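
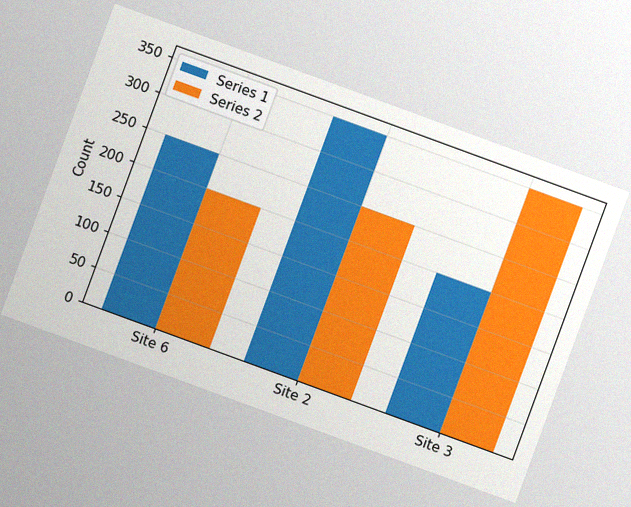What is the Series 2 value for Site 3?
350

The chart is tilted about 20° clockwise, with some photo noise. The Series 2 bar at Site 3 reaches 350 on the y-axis.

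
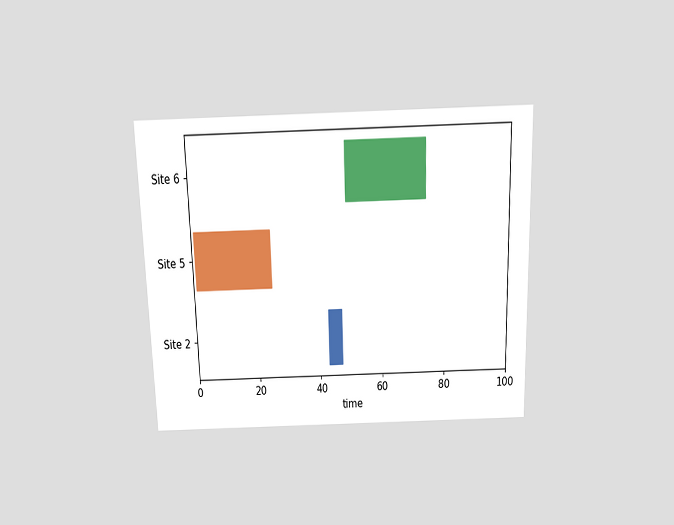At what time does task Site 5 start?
The chart is viewed slightly from above. The Site 5 bar begins at t=1.

1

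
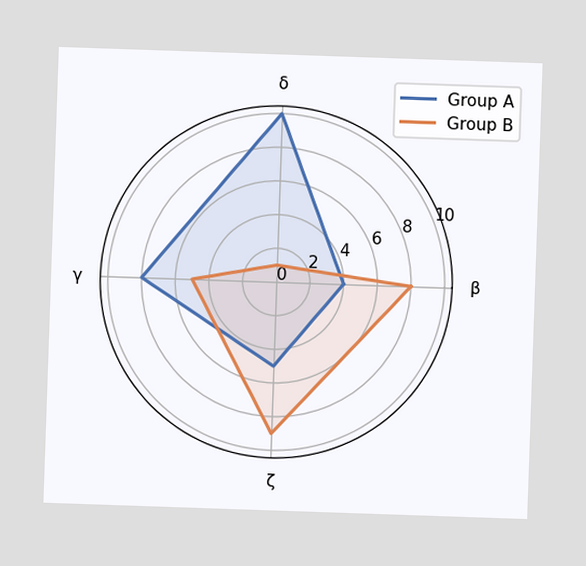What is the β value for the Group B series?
On the β axis, Group B reaches 8.

8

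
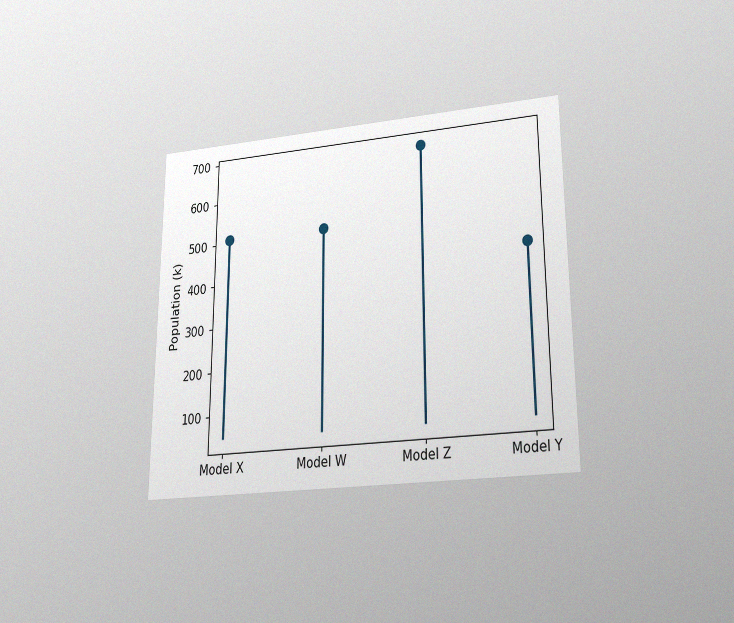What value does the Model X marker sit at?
510k

The chart is viewed slightly from below, with some photo noise. The Model X marker sits at 510k.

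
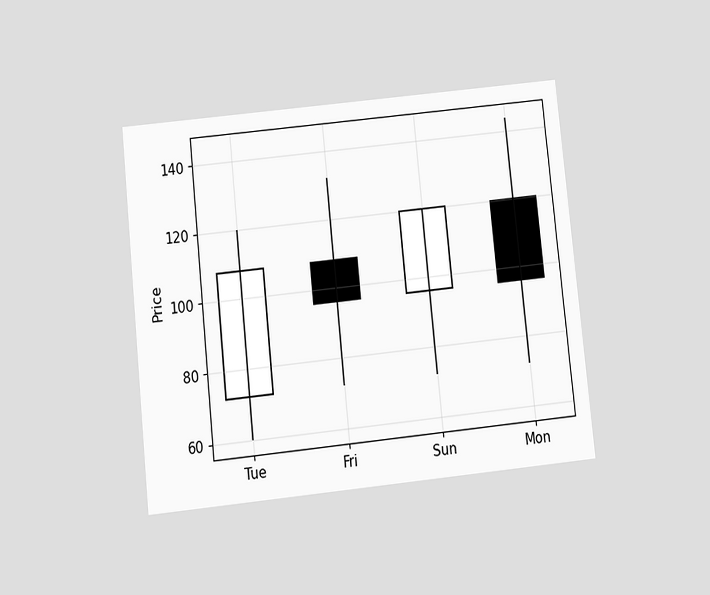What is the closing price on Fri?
96

The chart is tilted about 6° counter-clockwise and viewed slightly from below. The Fri candle closes at 96.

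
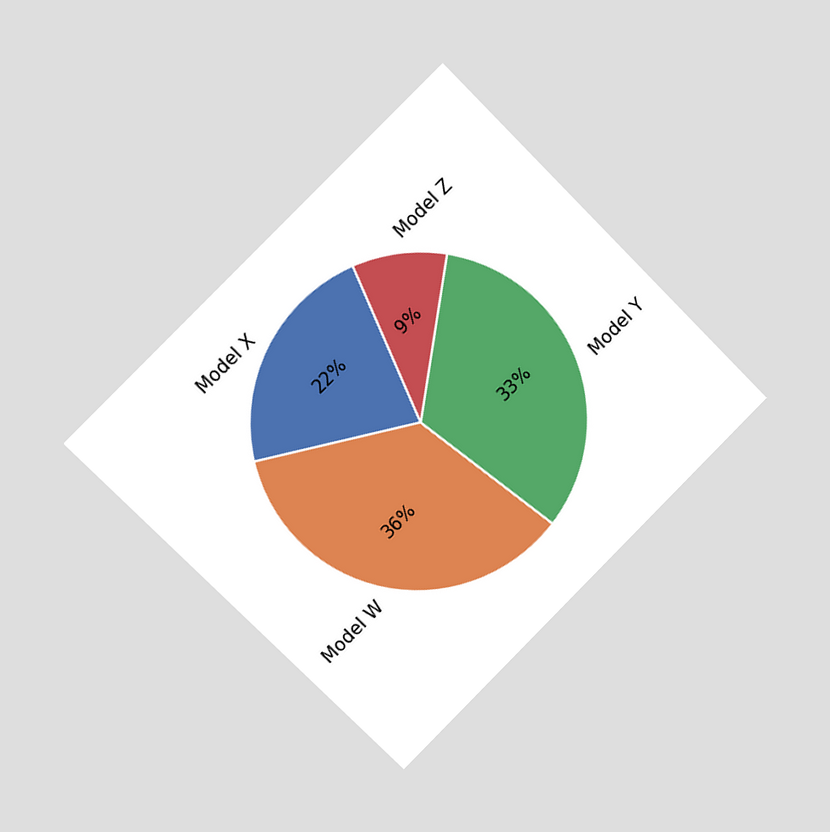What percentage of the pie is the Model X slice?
The chart is tilted about 45° counter-clockwise and viewed slightly from the left. The Model X slice takes up 22% of the pie.

22%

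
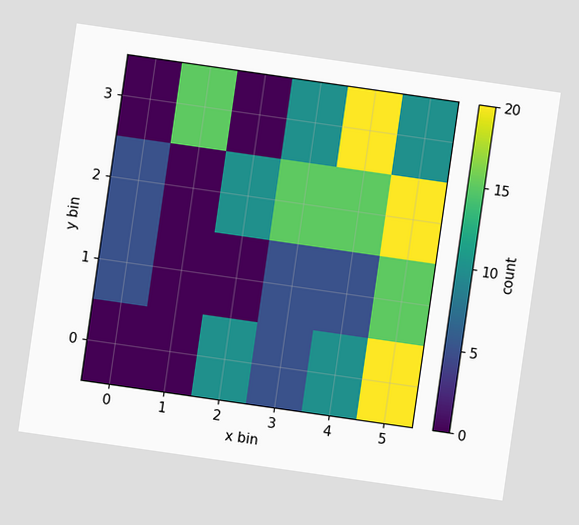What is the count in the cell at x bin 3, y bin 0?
5

The chart is tilted about 8° clockwise. Matching the cell (3, 0) against the colorbar gives 5.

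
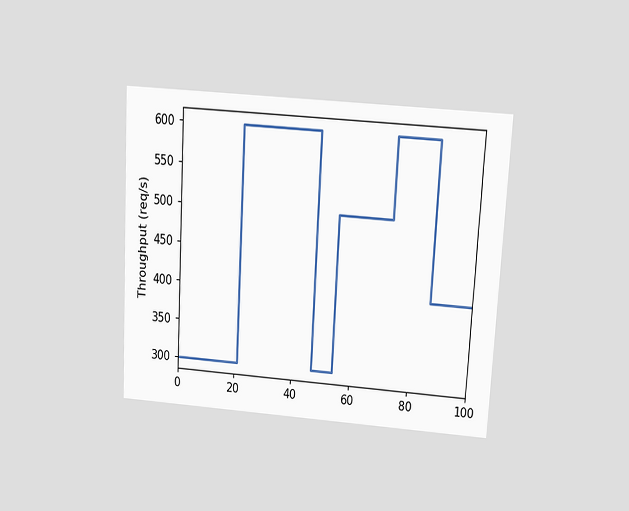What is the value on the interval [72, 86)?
The chart is tilted about 3° clockwise and viewed slightly from above. On [72, 86) the step sits at 600req/s.

600req/s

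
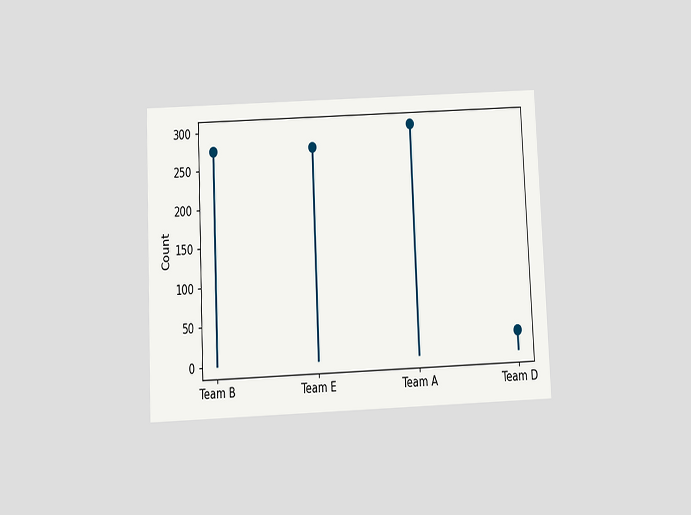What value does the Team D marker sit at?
The chart is tilted about 3° counter-clockwise and viewed slightly from below. The Team D marker sits at 25.

25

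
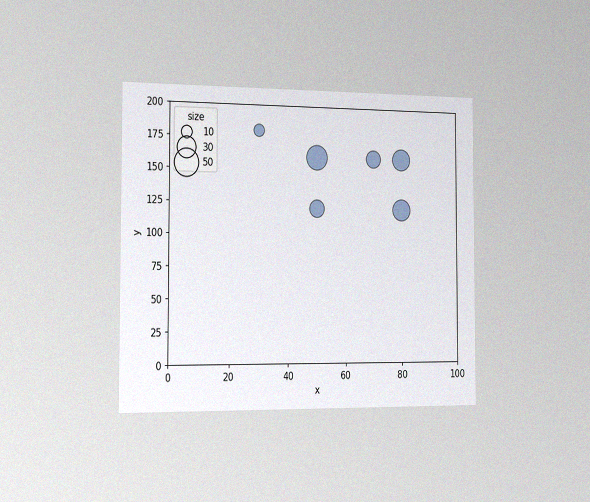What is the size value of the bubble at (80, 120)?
30

The chart is viewed slightly from the left, with some photo noise. Matching the bubble at (80, 120) against the size legend gives 30.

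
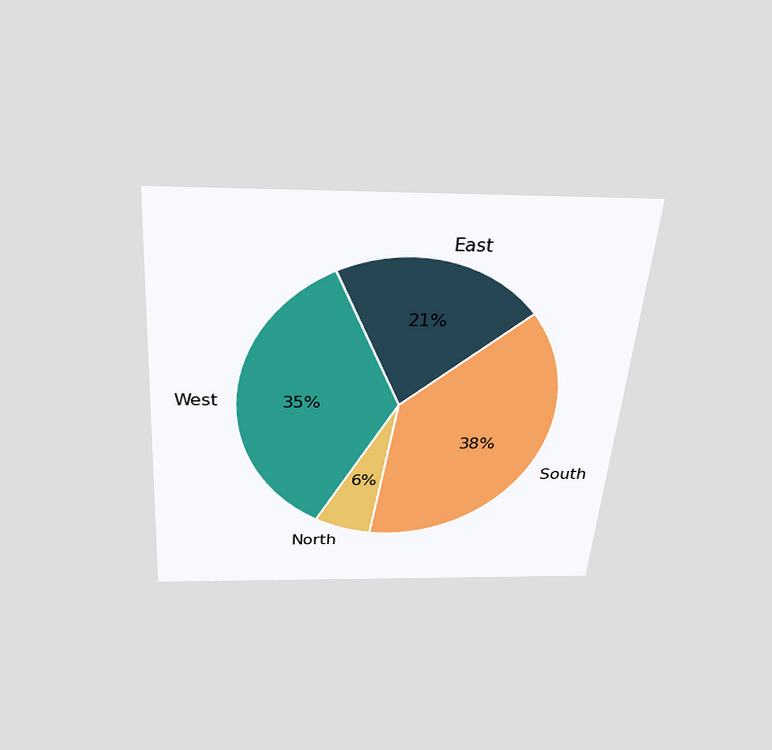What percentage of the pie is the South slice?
The chart is tilted about 4° clockwise and viewed slightly from above. The South slice takes up 38% of the pie.

38%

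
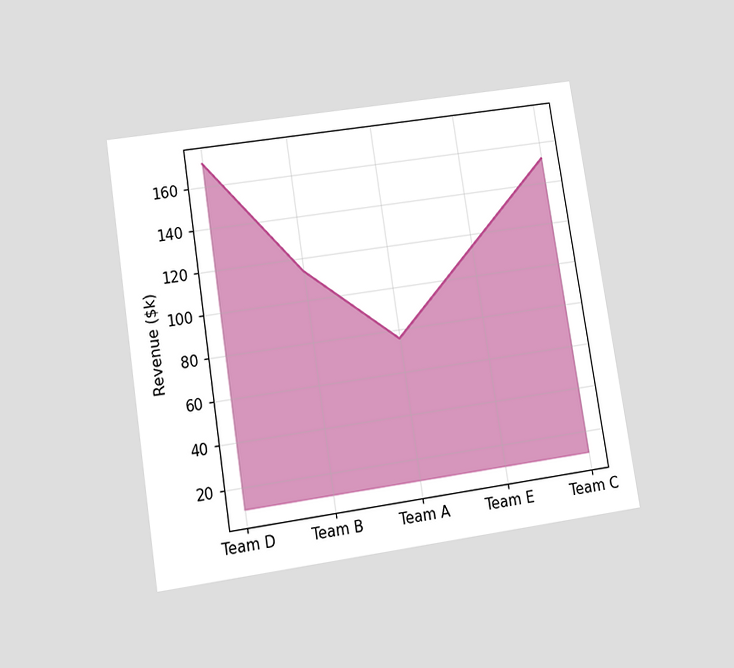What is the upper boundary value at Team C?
The chart is tilted about 9° counter-clockwise and viewed at a slight angle. At Team C the upper boundary is at $152k.

$152k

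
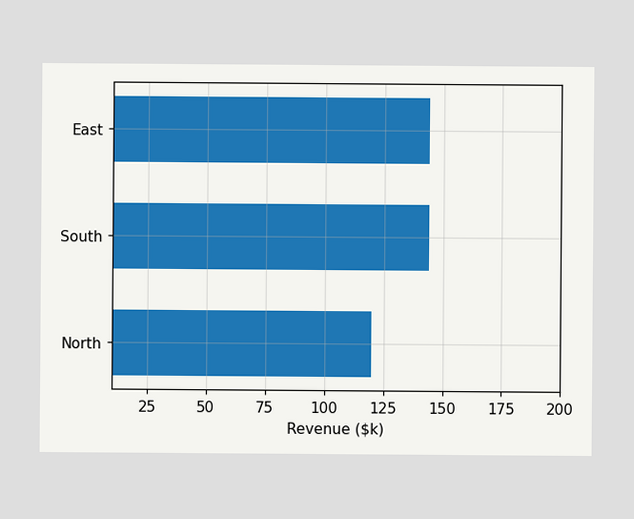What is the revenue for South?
$144k

Reading along the chart's x-axis, the South bar reaches $144k.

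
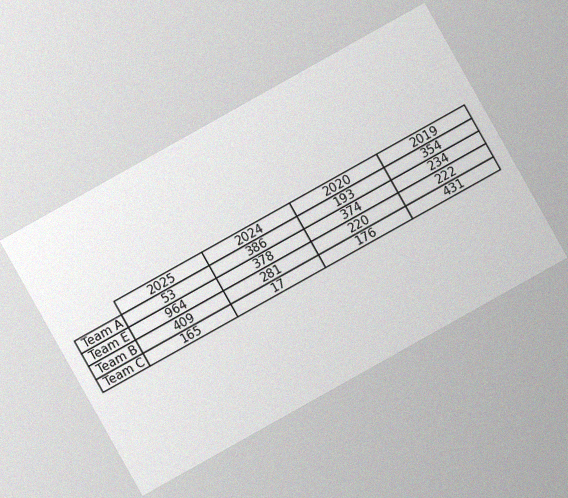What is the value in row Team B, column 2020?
The chart is tilted about 29° counter-clockwise, with some photo noise. The (Team B, 2020) cell reads 220.

220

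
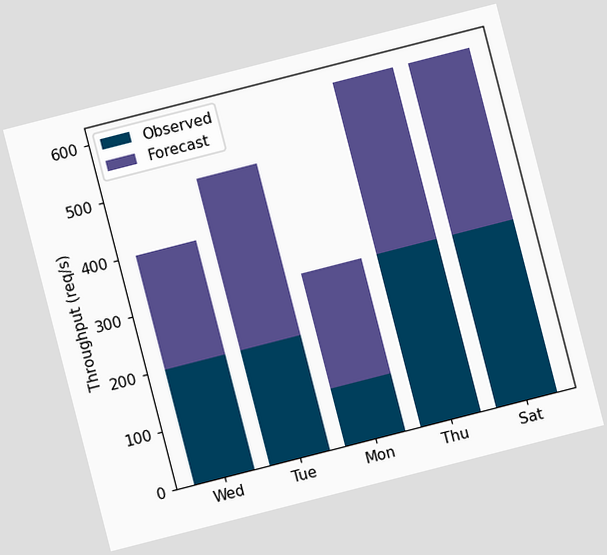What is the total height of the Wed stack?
The chart is tilted about 14° counter-clockwise. The Wed stack's top reaches 400req/s on the y-axis.

400req/s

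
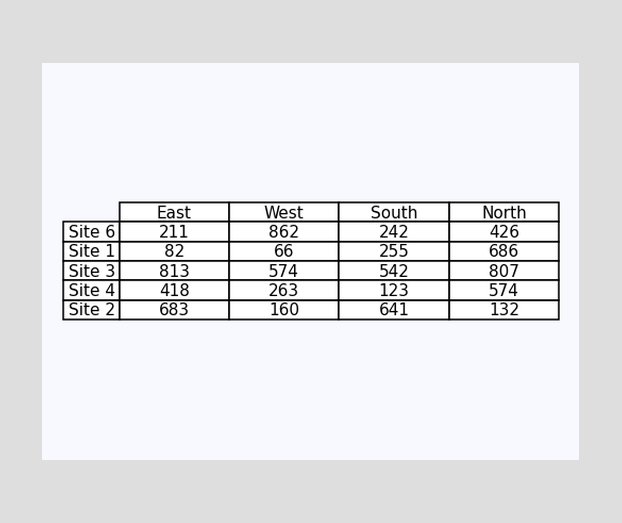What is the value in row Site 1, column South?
The (Site 1, South) cell reads 255.

255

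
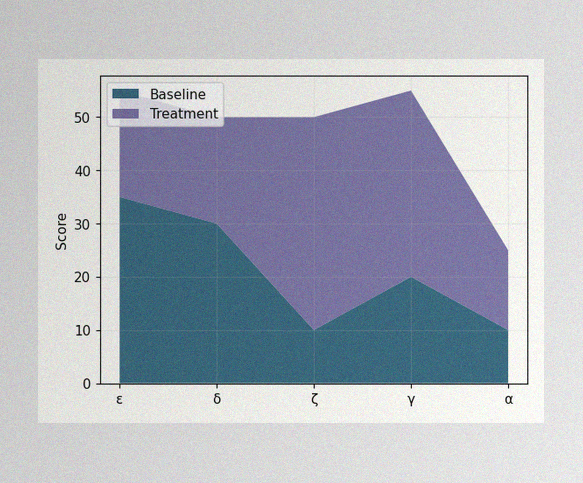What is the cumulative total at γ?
The image has some photo noise and uneven lighting. The stacked total at γ reaches 55.

55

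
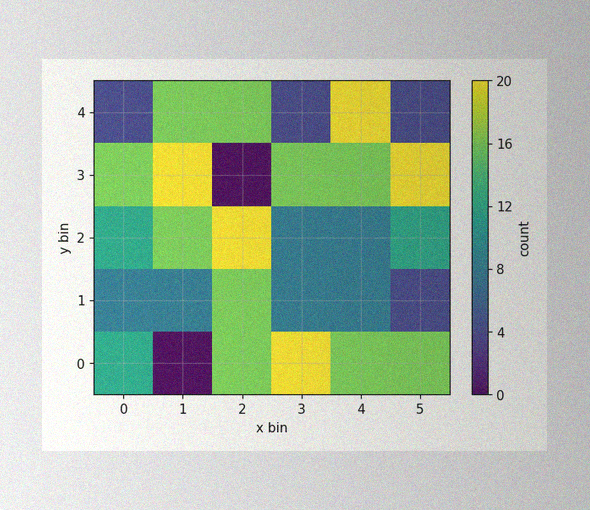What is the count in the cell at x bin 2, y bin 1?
16

The image has some photo noise and uneven lighting. Matching the cell (2, 1) against the colorbar gives 16.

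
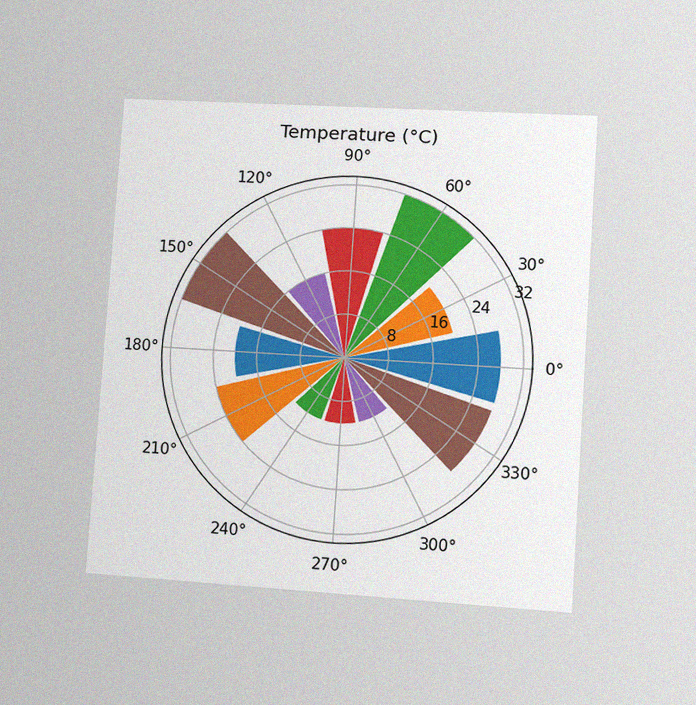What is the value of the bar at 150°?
The chart is tilted about 4° clockwise and viewed at a slight angle, with some photo noise. The bar at 150° reaches 32°C on the radial axis.

32°C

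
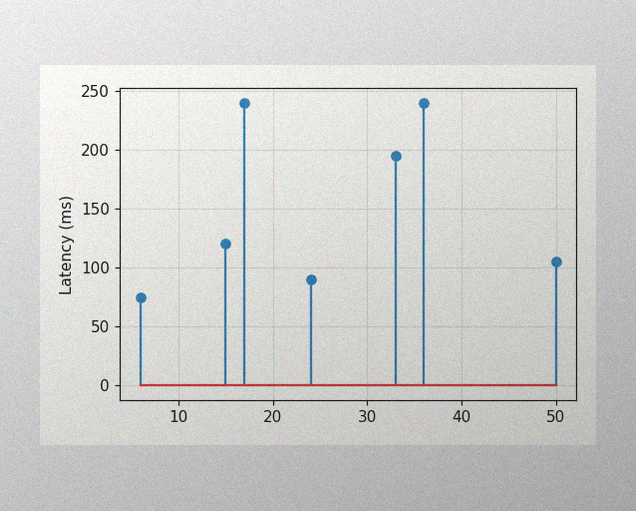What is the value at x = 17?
The image has some photo noise and uneven lighting. The stem at x=17 reaches 240ms.

240ms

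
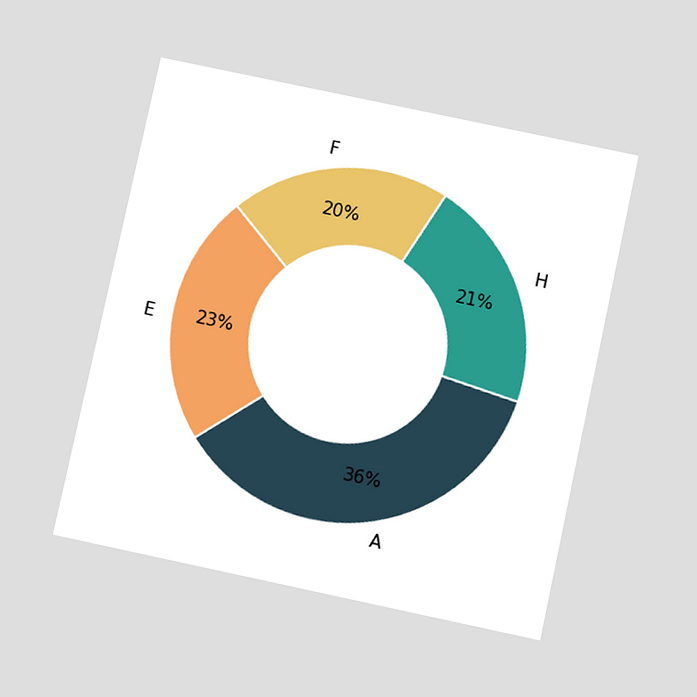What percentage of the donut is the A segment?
36%

The chart is tilted about 12° clockwise and viewed slightly from below. The A segment takes up 36% of the ring.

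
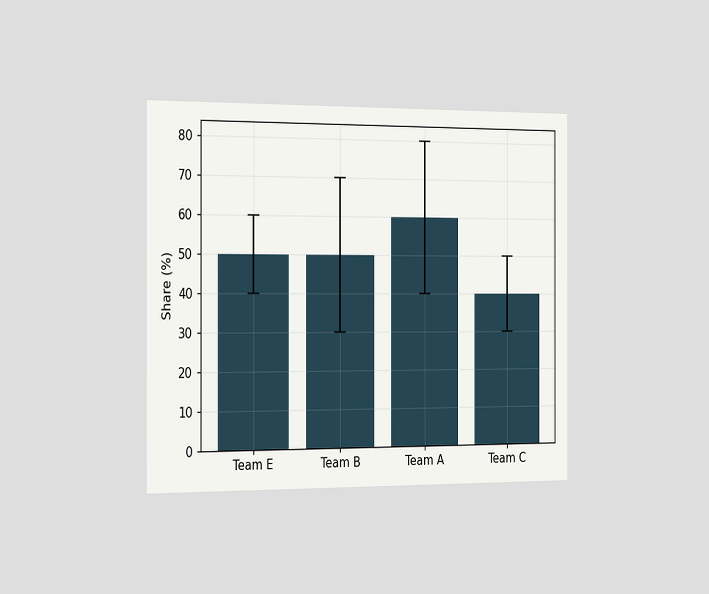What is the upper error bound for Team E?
60%

The chart is viewed slightly from the left. The Team E bar's upper whisker reaches 60%.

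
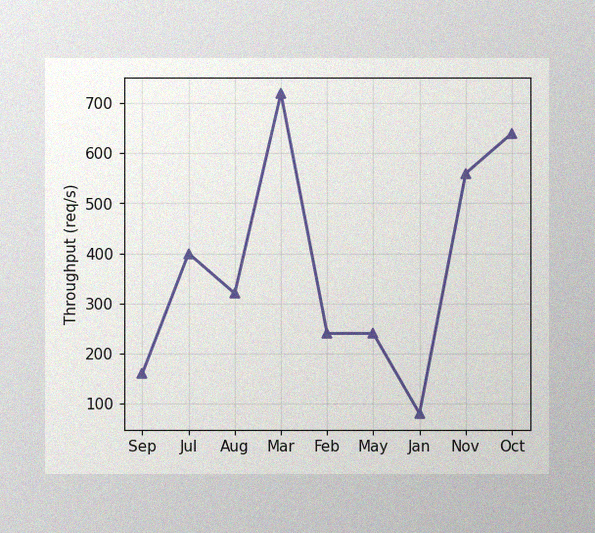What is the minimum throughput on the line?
80req/s

The image has some photo noise and uneven lighting. The lowest point is at Jan, and reading across to the y-axis gives 80req/s.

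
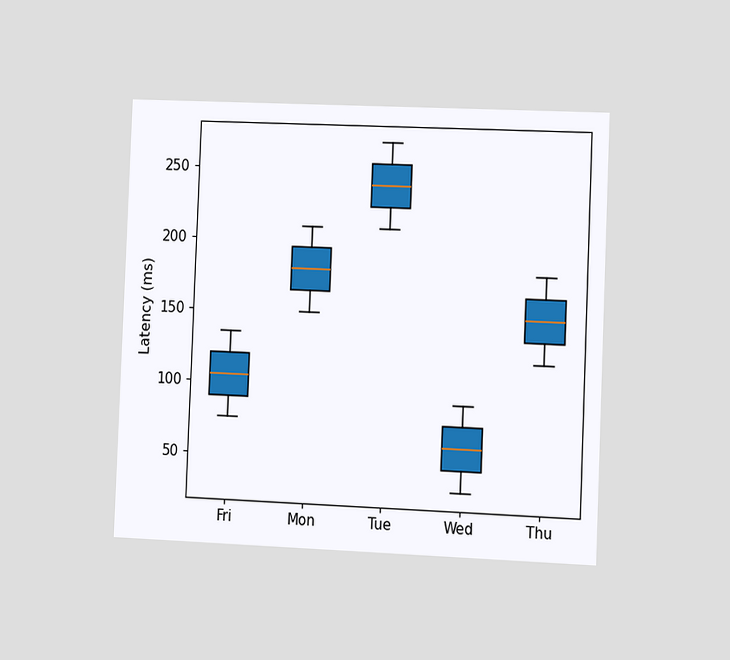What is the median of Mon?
The chart is tilted about 2° clockwise and viewed at a slight angle. The median line in the Mon box sits at 180ms.

180ms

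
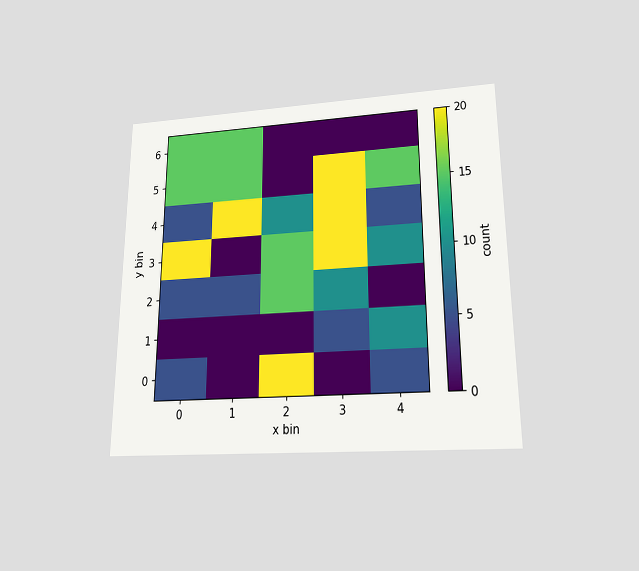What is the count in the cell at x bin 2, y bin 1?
0

The chart is viewed slightly from below. Matching the cell (2, 1) against the colorbar gives 0.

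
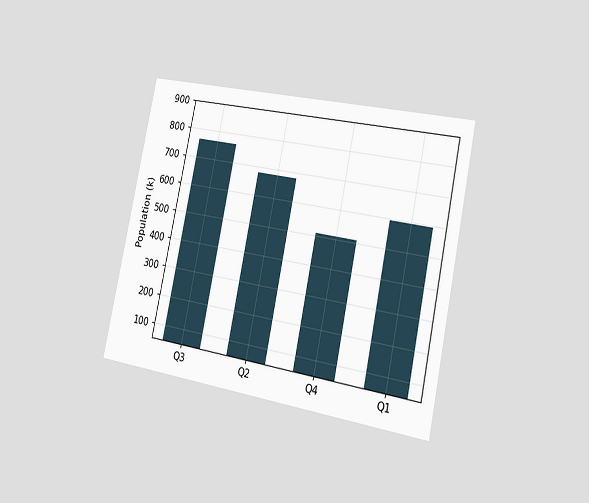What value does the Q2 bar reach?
680k

The chart is tilted about 12° clockwise and viewed slightly from the right. Reading along the chart's y-axis, the Q2 bar reaches 680k.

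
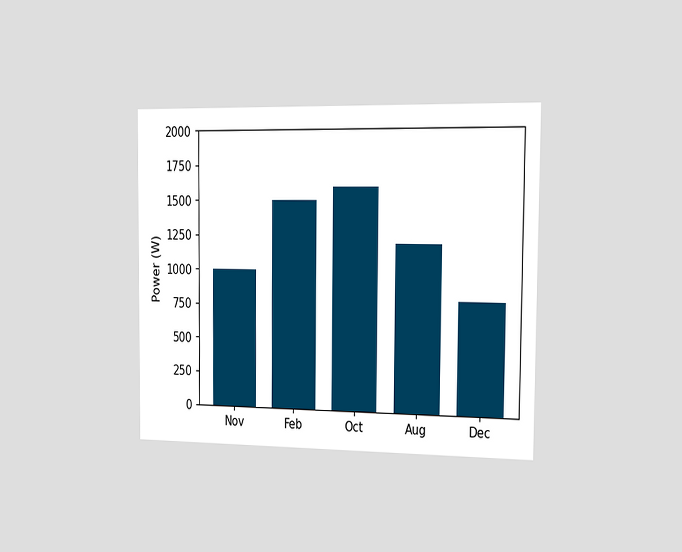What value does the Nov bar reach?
1000W

The chart is viewed slightly from the right. Reading along the chart's y-axis, the Nov bar reaches 1000W.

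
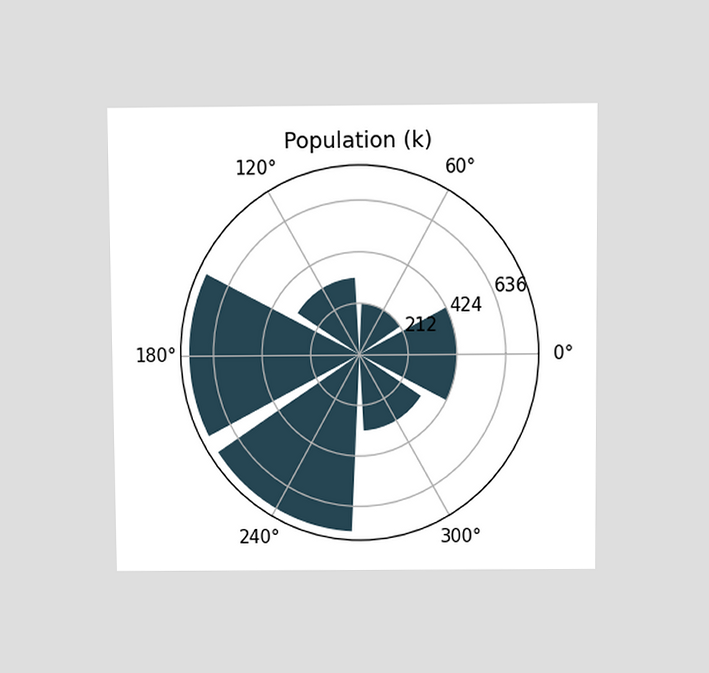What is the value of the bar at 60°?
212k

The chart is viewed slightly from above. The bar at 60° reaches 212k on the radial axis.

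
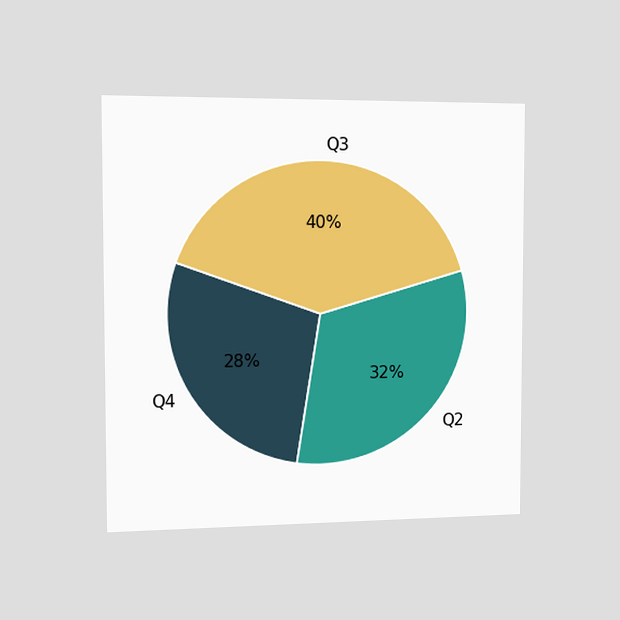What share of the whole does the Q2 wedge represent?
32%

The chart is viewed slightly from the left. The Q2 slice takes up 32% of the pie.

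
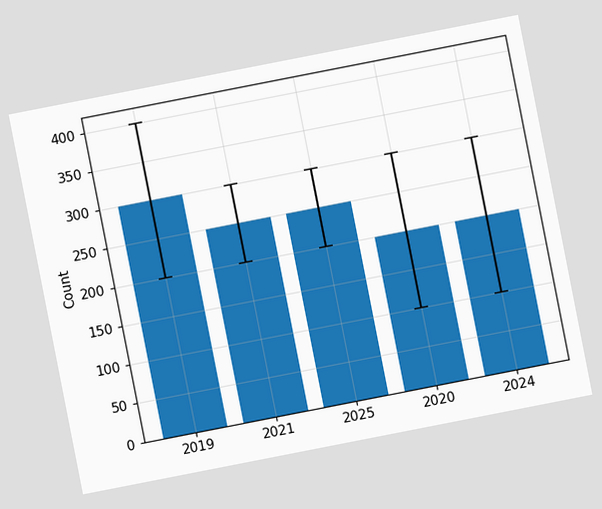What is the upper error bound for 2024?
300

The chart is tilted about 11° counter-clockwise. The 2024 bar's upper whisker reaches 300.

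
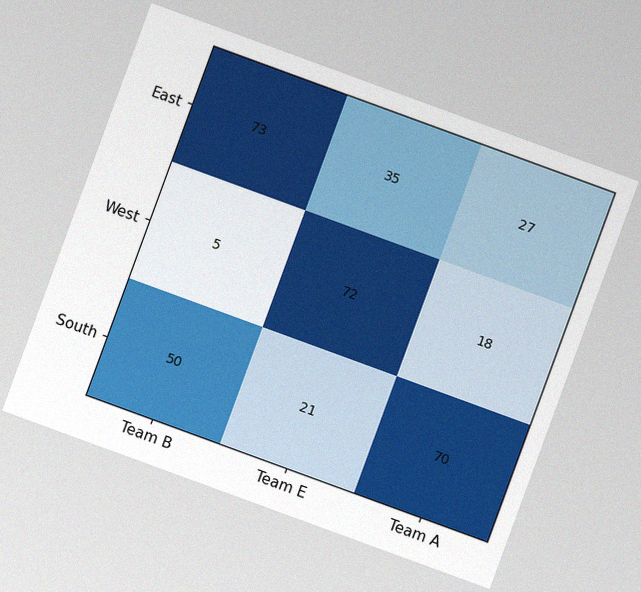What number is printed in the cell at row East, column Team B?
73

The chart is tilted about 20° clockwise, with some photo noise. The (East, Team B) cell reads 73.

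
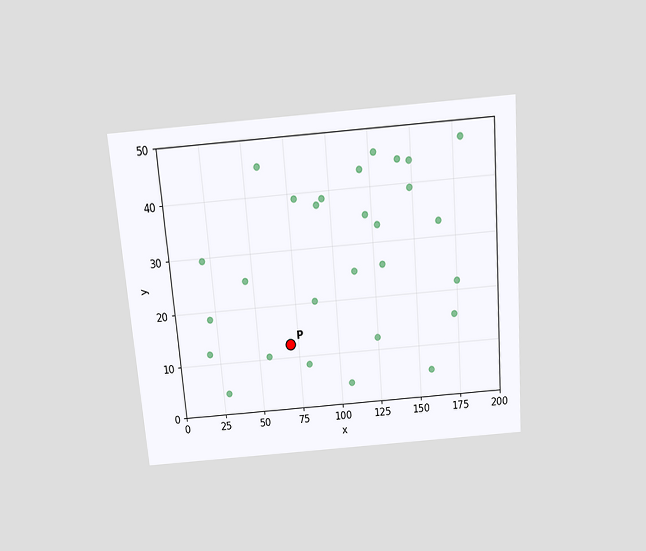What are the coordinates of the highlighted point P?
The chart is tilted about 5° counter-clockwise and viewed slightly from above. Following the gridlines from P to each axis, P sits at (70, 12.5).

(70, 12.5)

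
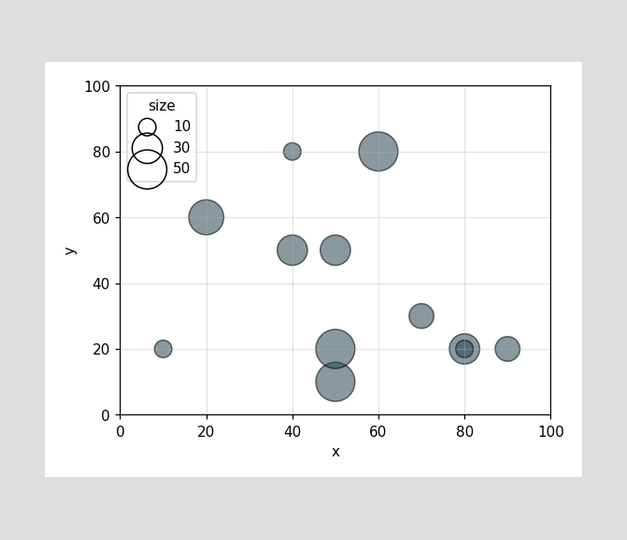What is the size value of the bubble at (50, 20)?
Matching the bubble at (50, 20) against the size legend gives 50.

50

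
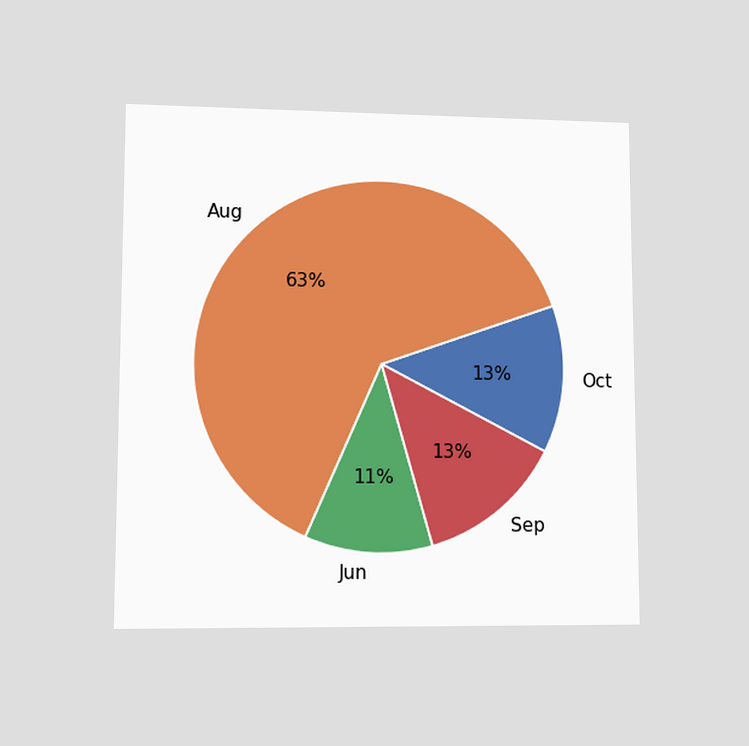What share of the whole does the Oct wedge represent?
The chart is viewed at a slight angle. The Oct slice takes up 13% of the pie.

13%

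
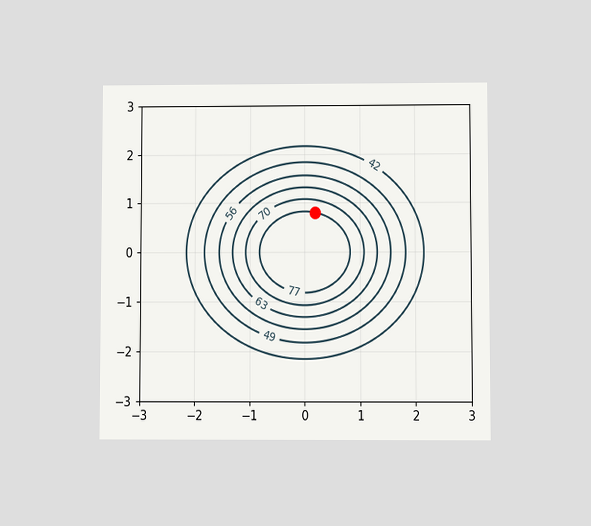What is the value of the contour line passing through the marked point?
77

The chart is viewed at a slight angle. The marked point sits on the contour labelled 77.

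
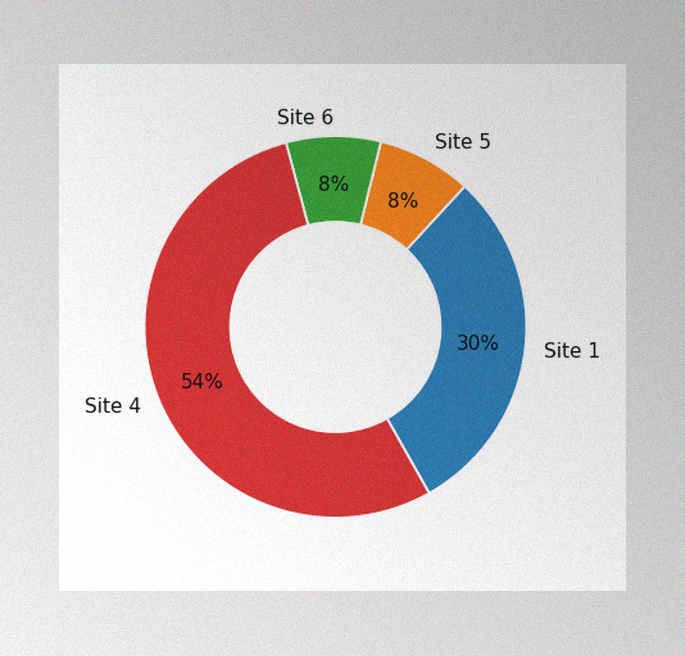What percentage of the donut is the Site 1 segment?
The image has some photo noise and uneven lighting. The Site 1 segment takes up 30% of the ring.

30%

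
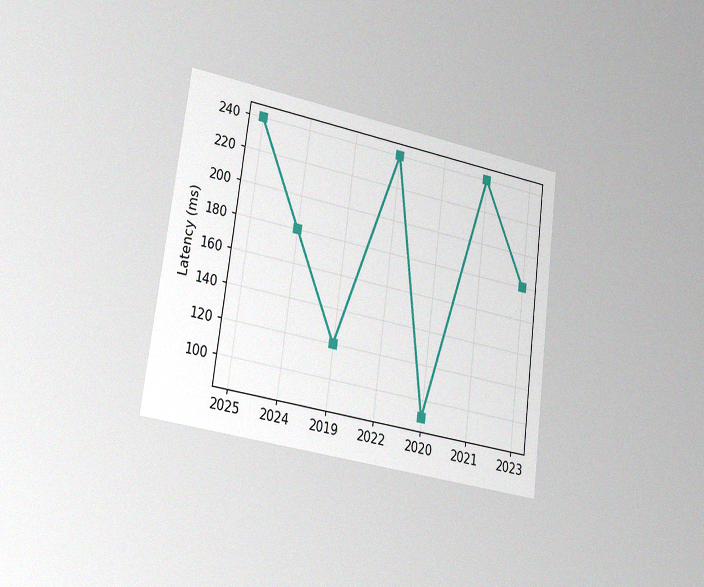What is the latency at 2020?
The chart is tilted about 7° clockwise and viewed slightly from the left, with some photo noise. At 2020, the line is at 90ms.

90ms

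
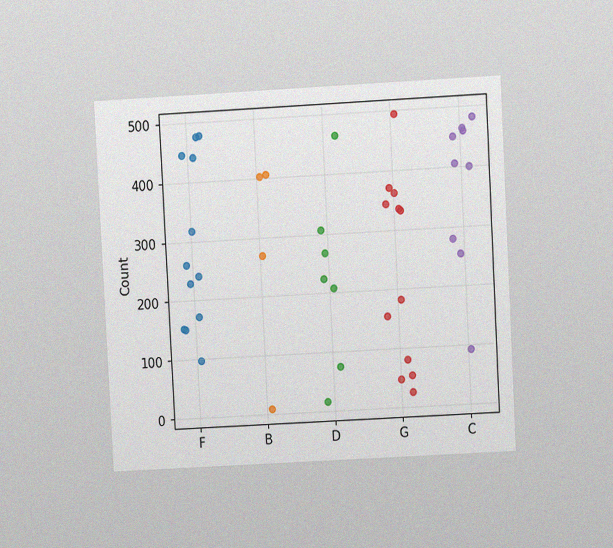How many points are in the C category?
The chart is tilted about 3° counter-clockwise and viewed at a slight angle, with some photo noise. Counting the markers in the C column gives 9.

9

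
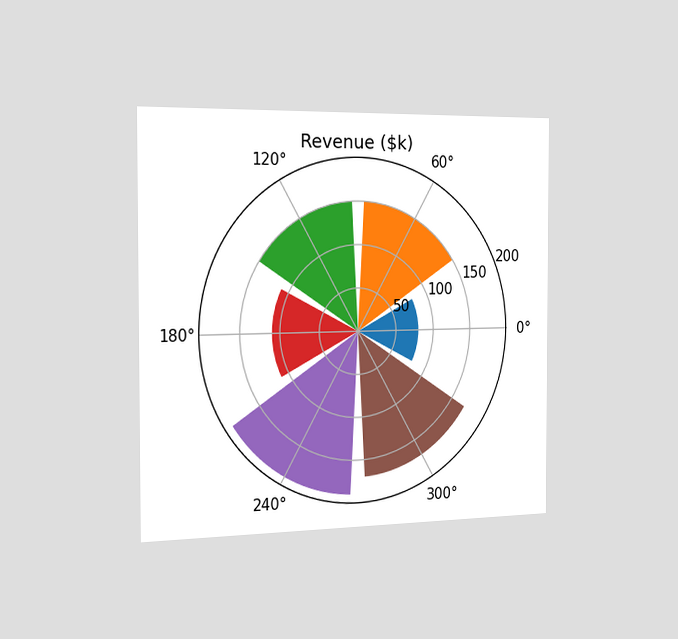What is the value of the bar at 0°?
The chart is viewed slightly from the left. The bar at 0° reaches $80k on the radial axis.

$80k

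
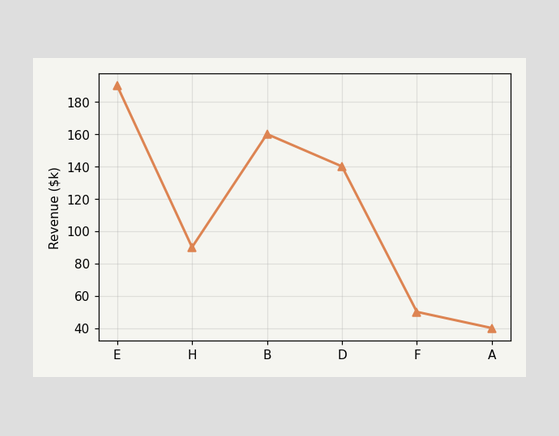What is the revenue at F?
At F, the line is at $50k.

$50k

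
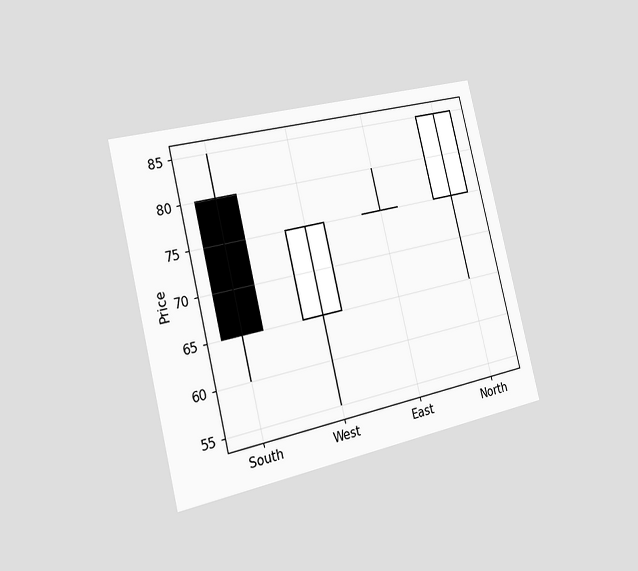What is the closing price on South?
65

The chart is tilted about 14° counter-clockwise and viewed slightly from the left. The South candle closes at 65.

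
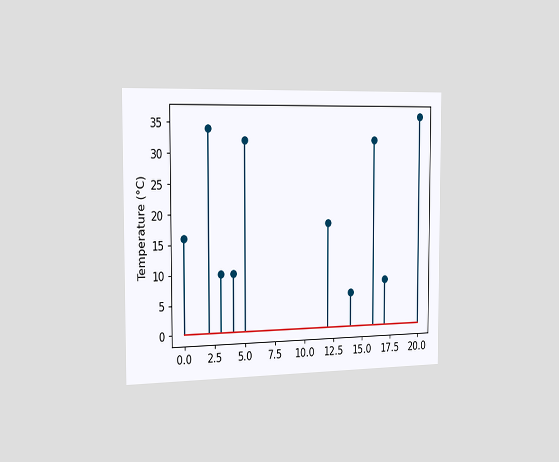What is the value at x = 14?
6°C

The chart is viewed slightly from the left. The stem at x=14 reaches 6°C.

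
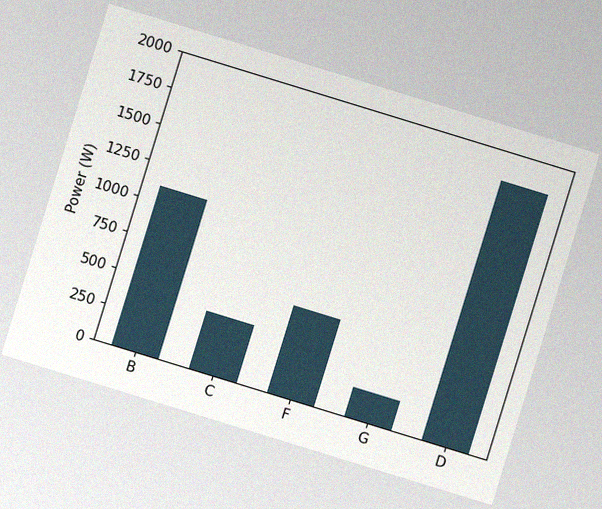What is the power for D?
The chart is tilted about 17° clockwise, with some photo noise. Reading along the chart's y-axis, the D bar reaches 1800W.

1800W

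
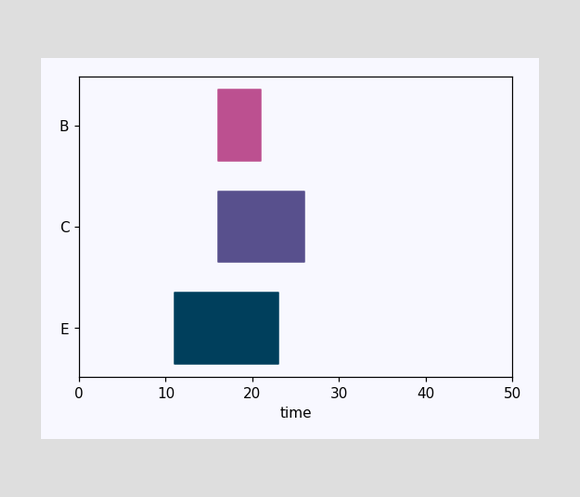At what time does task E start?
11

The E bar begins at t=11.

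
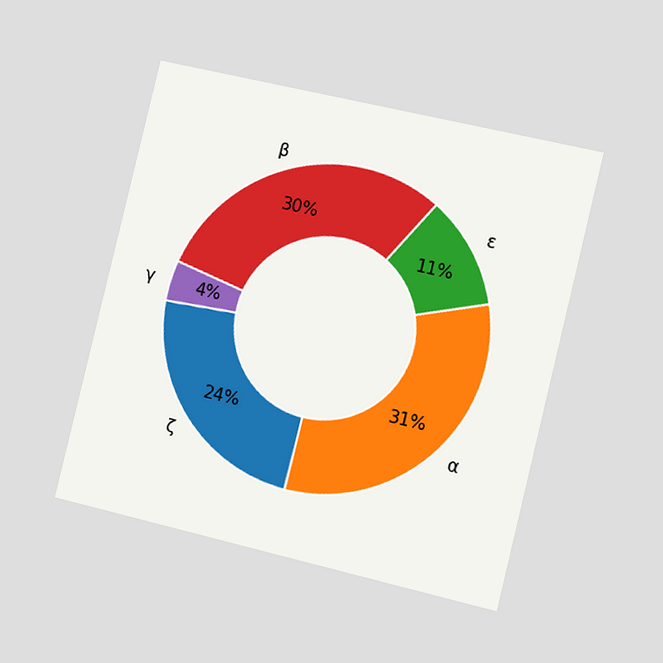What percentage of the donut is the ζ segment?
The chart is tilted about 14° clockwise and viewed slightly from the right. The ζ segment takes up 24% of the ring.

24%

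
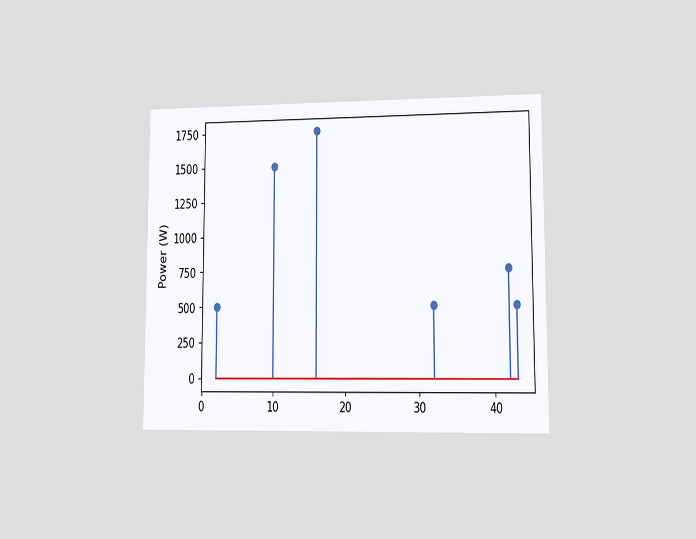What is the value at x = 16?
1750W

The chart is viewed at a slight angle. The stem at x=16 reaches 1750W.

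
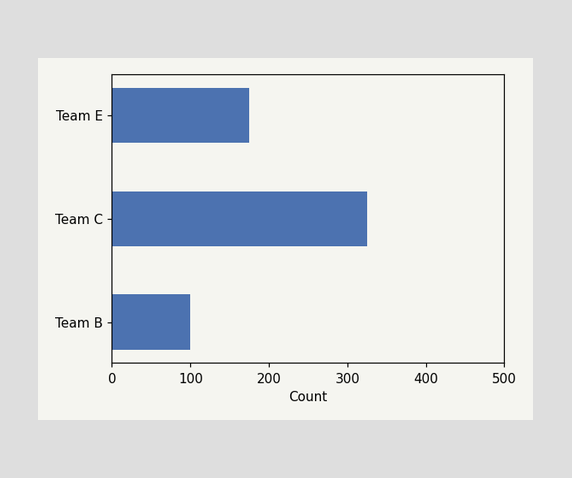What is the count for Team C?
325

Reading along the chart's x-axis, the Team C bar reaches 325.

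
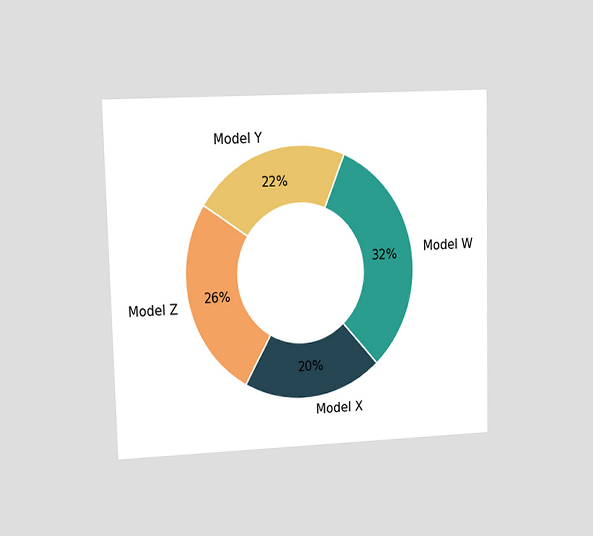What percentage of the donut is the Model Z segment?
The chart is viewed at a slight angle. The Model Z segment takes up 26% of the ring.

26%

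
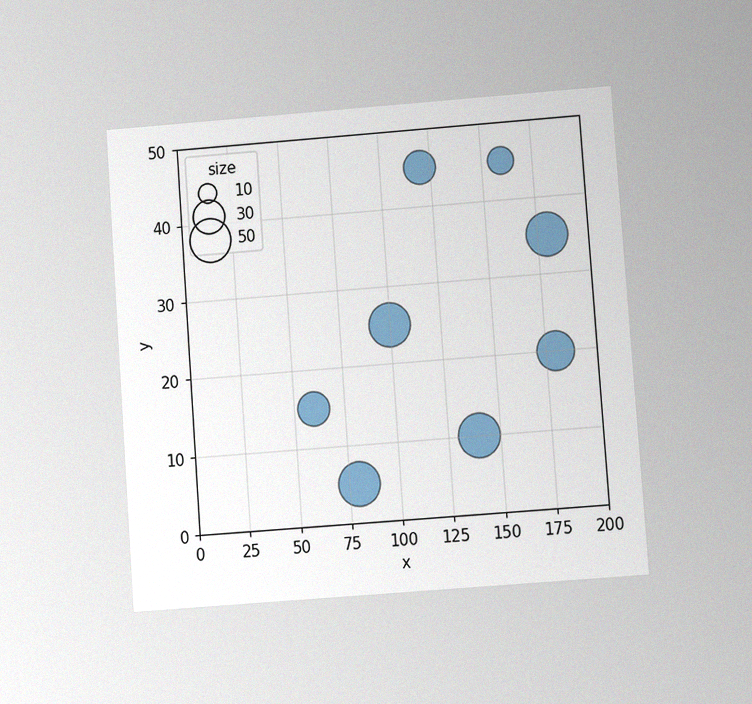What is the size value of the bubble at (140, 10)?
50

The chart is tilted about 4° counter-clockwise and viewed at a slight angle, with some photo noise. Matching the bubble at (140, 10) against the size legend gives 50.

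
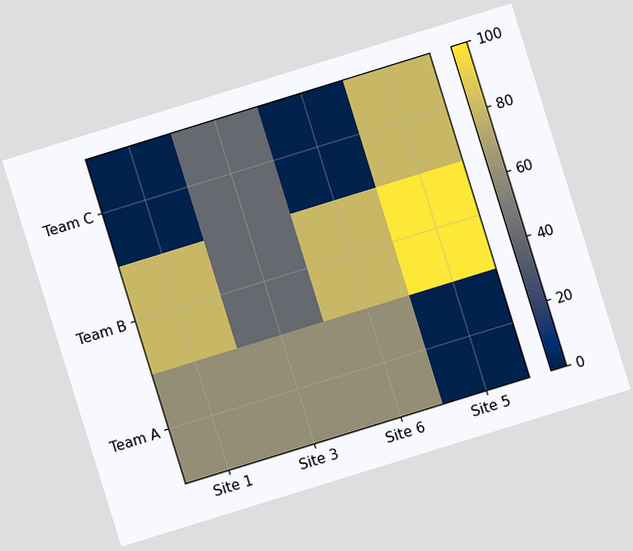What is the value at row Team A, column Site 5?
The chart is tilted about 17° counter-clockwise. Matching cell (Team A, Site 5) against the colorbar gives 0.

0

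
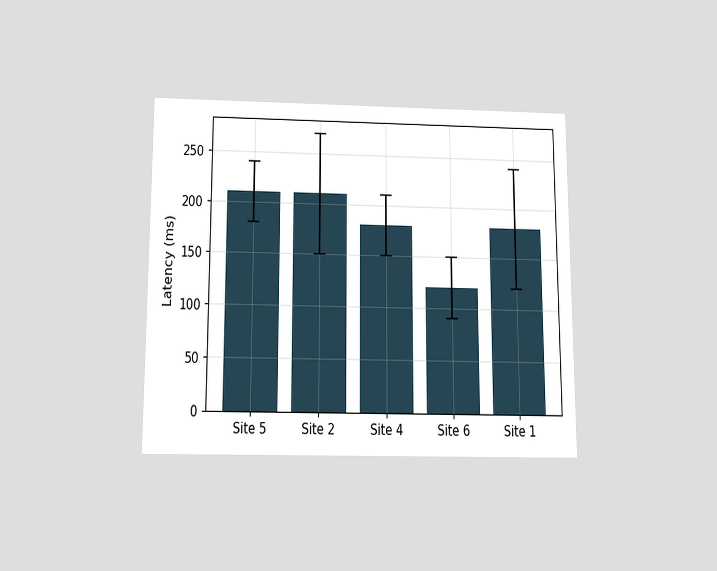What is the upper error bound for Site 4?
210ms

The chart is viewed slightly from below. The Site 4 bar's upper whisker reaches 210ms.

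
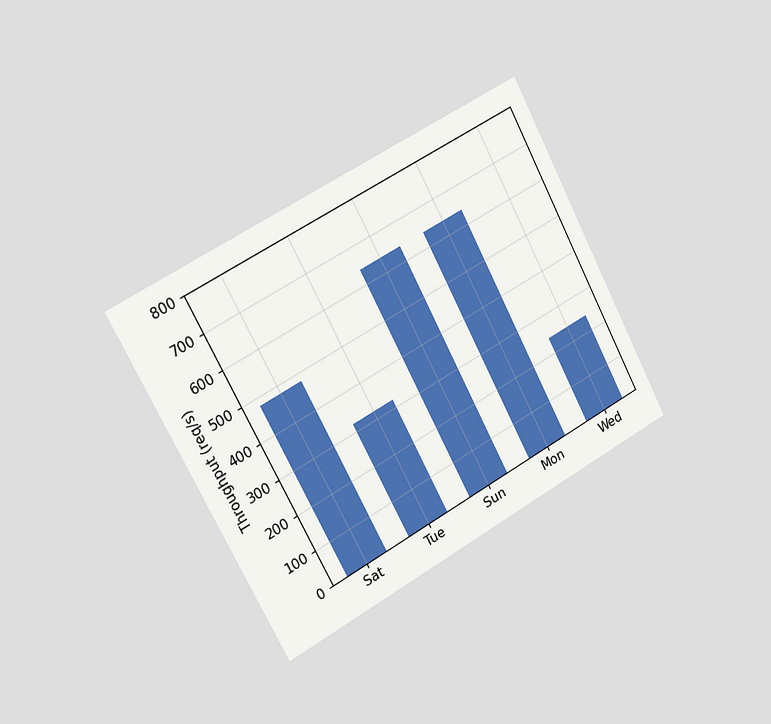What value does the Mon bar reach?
The chart is tilted about 28° counter-clockwise and viewed slightly from the left. Reading along the chart's y-axis, the Mon bar reaches 640req/s.

640req/s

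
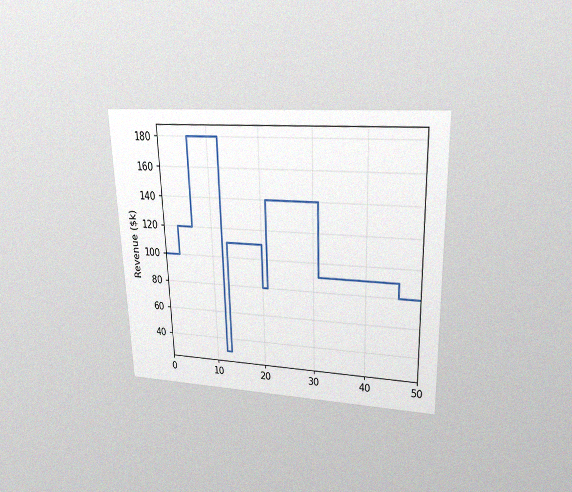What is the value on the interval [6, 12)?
$180k

The chart is viewed slightly from above, with some photo noise. On [6, 12) the step sits at $180k.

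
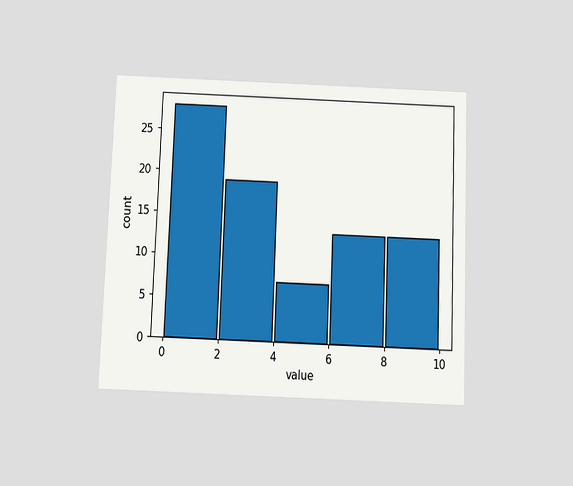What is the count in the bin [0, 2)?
28

The chart is tilted about 2° clockwise and viewed slightly from below. The [0, 2) bin has height 28.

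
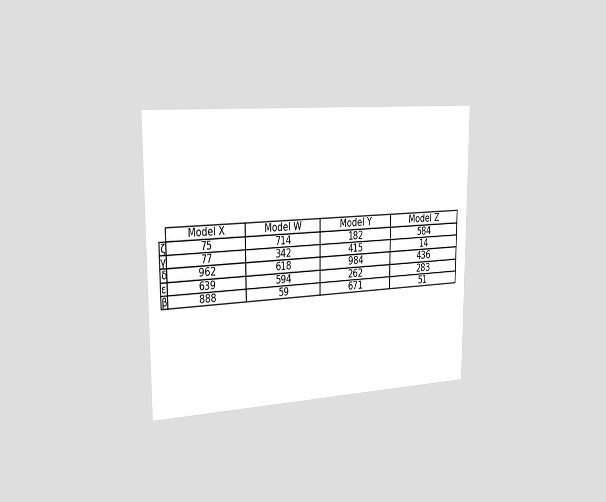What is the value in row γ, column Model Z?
14

The chart is viewed slightly from the left. The (γ, Model Z) cell reads 14.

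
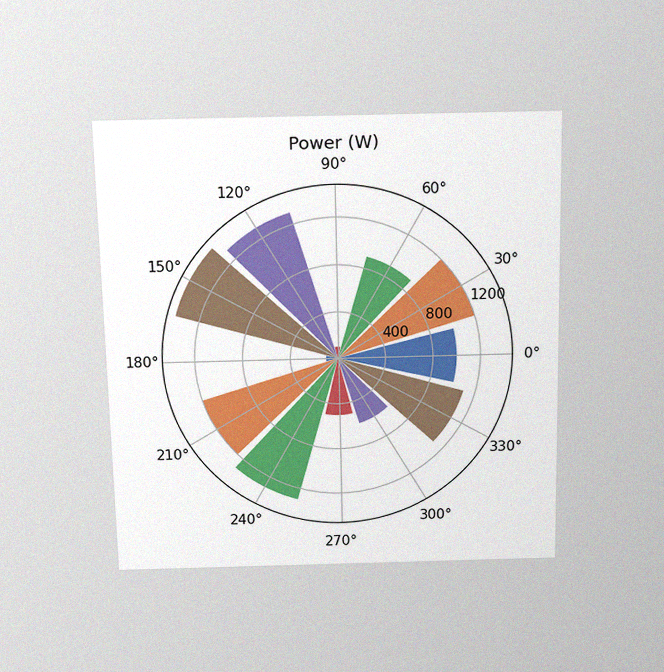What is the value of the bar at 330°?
The chart is viewed slightly from above, with some photo noise. The bar at 330° reaches 1100W on the radial axis.

1100W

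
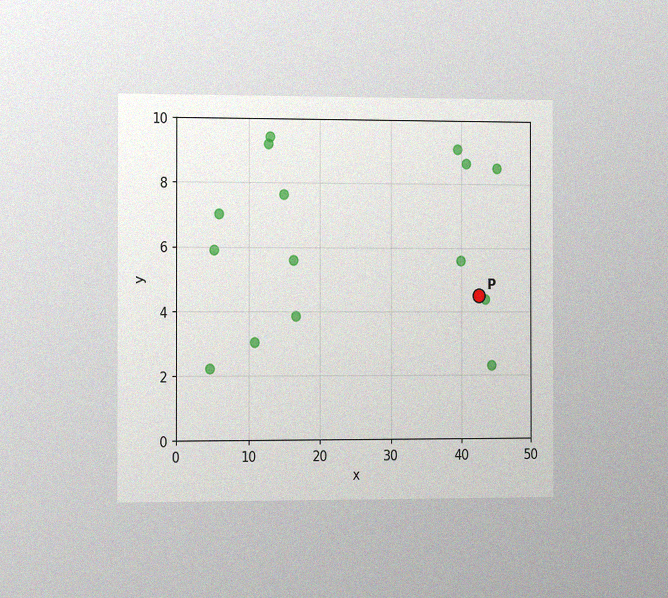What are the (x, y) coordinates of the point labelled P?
The chart is viewed slightly from the left, with some photo noise. Following the gridlines from P to each axis, P sits at (42.5, 4.5).

(42.5, 4.5)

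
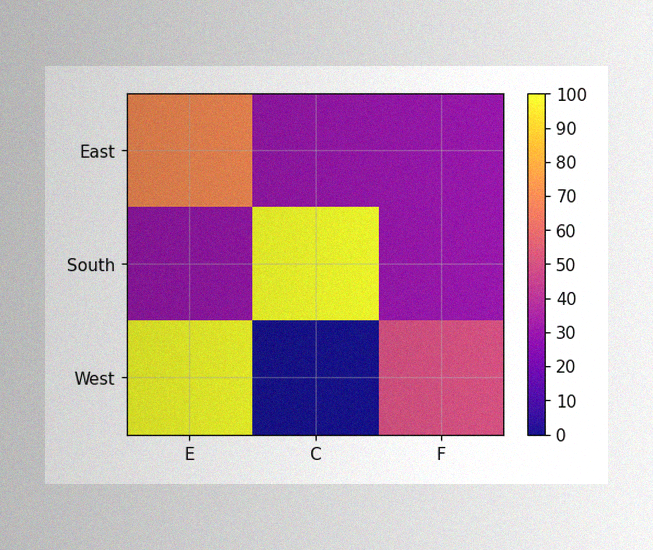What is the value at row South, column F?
30

The image has some photo noise and uneven lighting. Matching cell (South, F) against the colorbar gives 30.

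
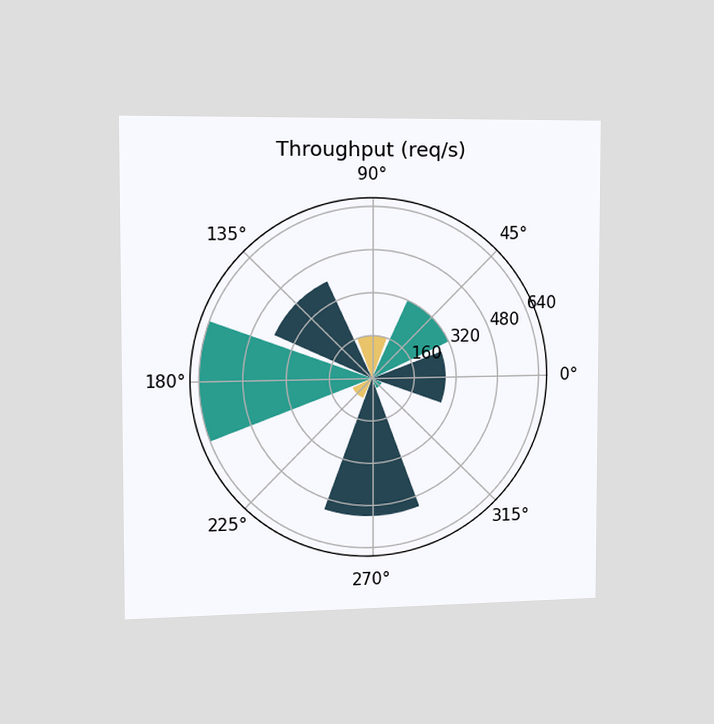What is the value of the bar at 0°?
The chart is viewed slightly from the left. The bar at 0° reaches 280req/s on the radial axis.

280req/s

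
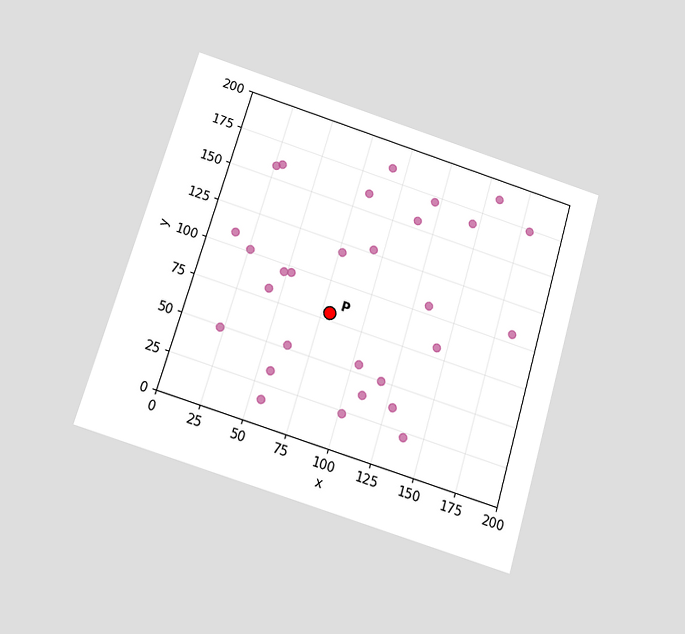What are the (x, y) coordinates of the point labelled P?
The chart is tilted about 17° clockwise and viewed slightly from below. Following the gridlines from P to each axis, P sits at (80, 80).

(80, 80)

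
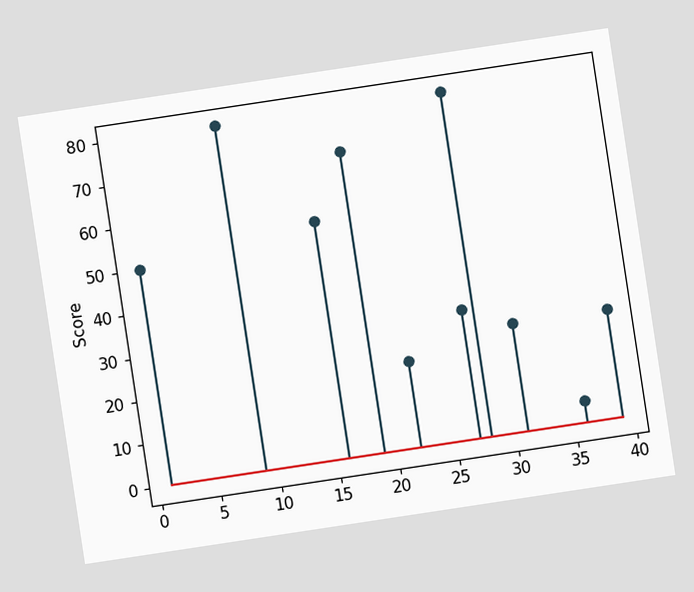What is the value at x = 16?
55

The chart is tilted about 9° counter-clockwise. The stem at x=16 reaches 55.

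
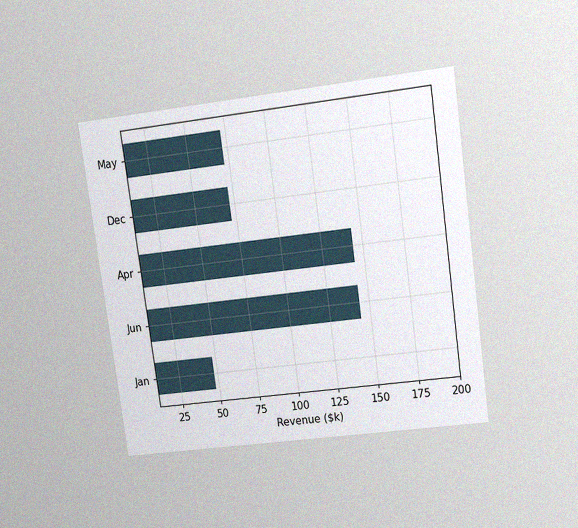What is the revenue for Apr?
The chart is tilted about 8° counter-clockwise and viewed at a slight angle, with some photo noise. Reading along the chart's x-axis, the Apr bar reaches $144k.

$144k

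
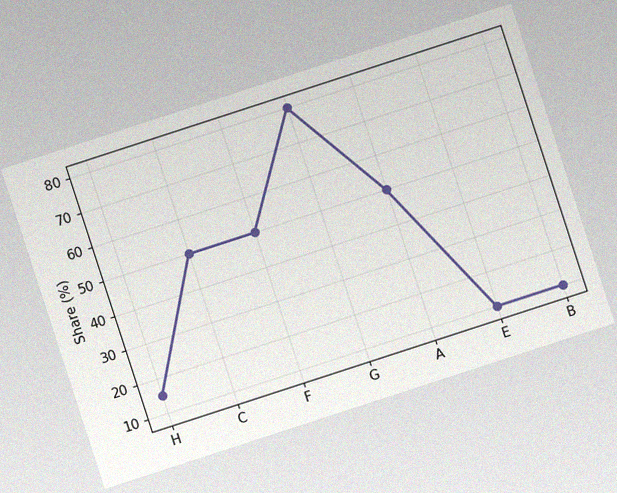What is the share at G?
The chart is tilted about 18° counter-clockwise, with some photo noise. At G, the line is at 80%.

80%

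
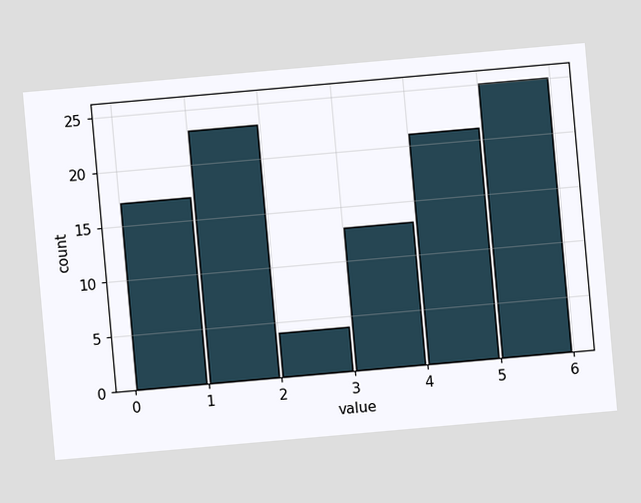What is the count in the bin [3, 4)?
The chart is tilted about 5° counter-clockwise. The [3, 4) bin has height 13.

13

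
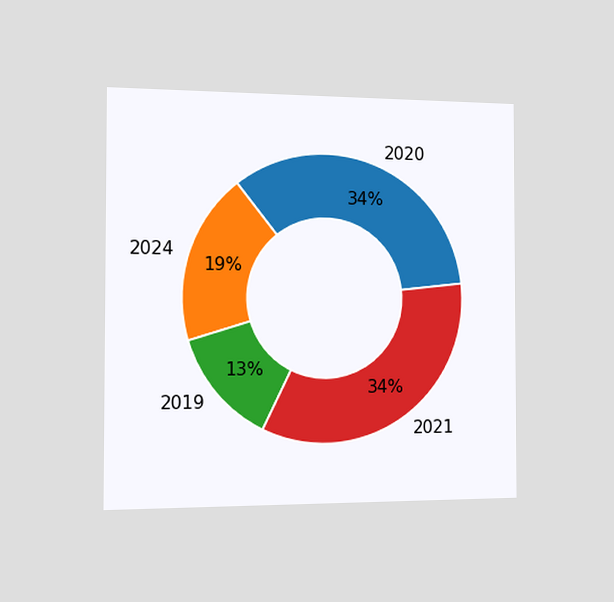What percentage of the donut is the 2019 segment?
13%

The chart is viewed slightly from the left. The 2019 segment takes up 13% of the ring.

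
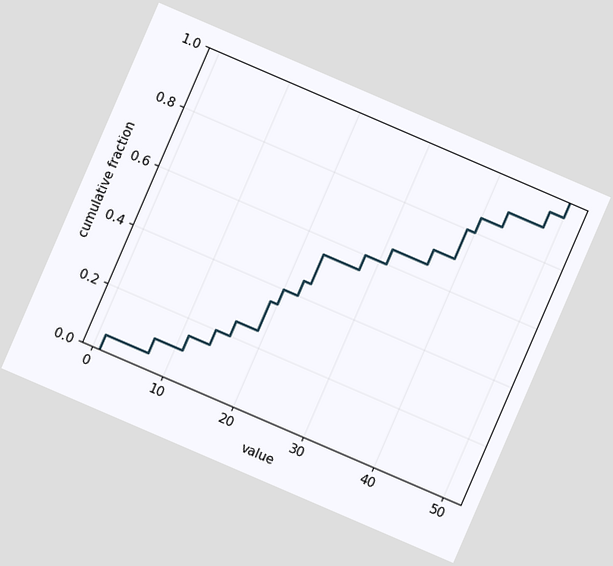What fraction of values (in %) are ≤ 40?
85%

The chart is tilted about 23° clockwise. At x=40 the ECDF step is at 85%.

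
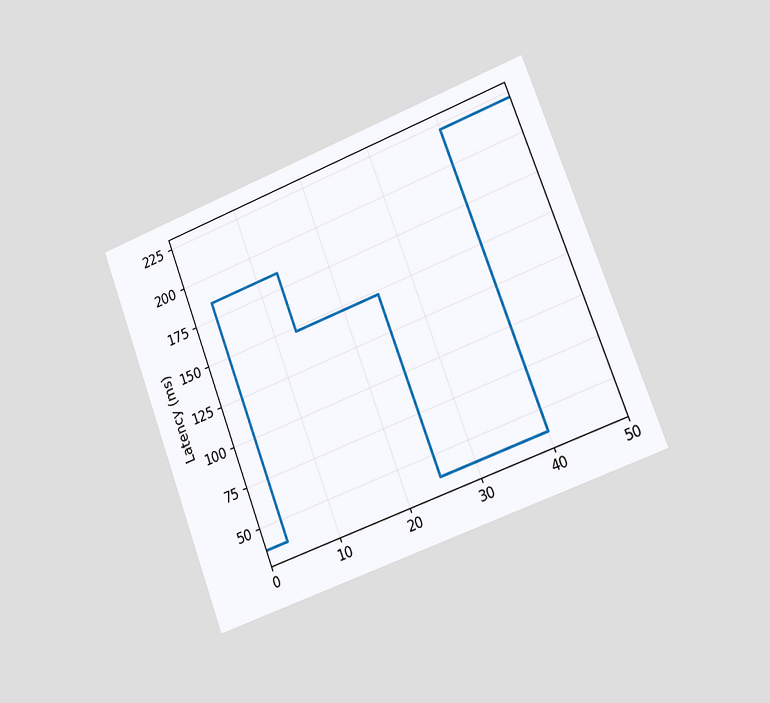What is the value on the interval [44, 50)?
The chart is tilted about 21° counter-clockwise and viewed slightly from the right. On [44, 50) the step sits at 222ms.

222ms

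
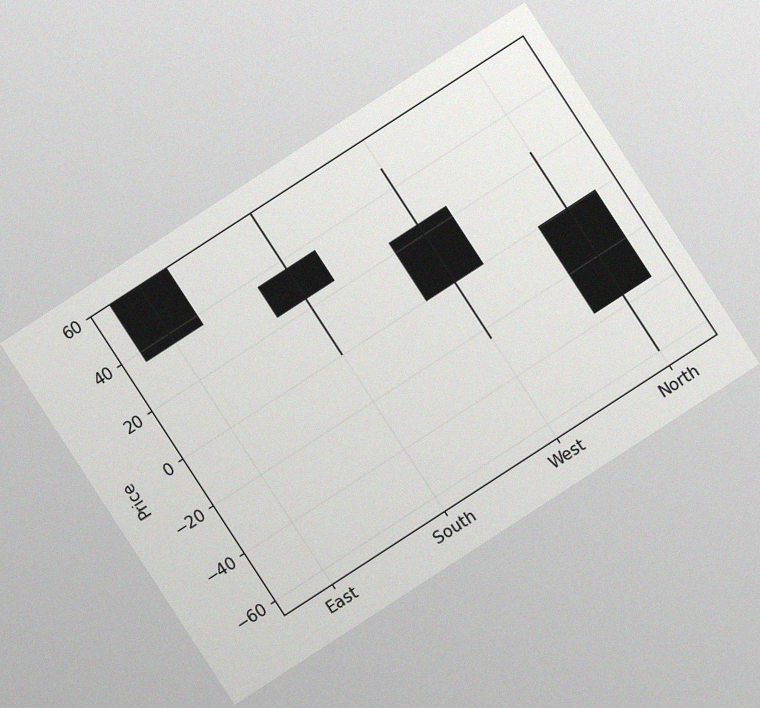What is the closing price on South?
24

The chart is tilted about 33° counter-clockwise, with some photo noise. The South candle closes at 24.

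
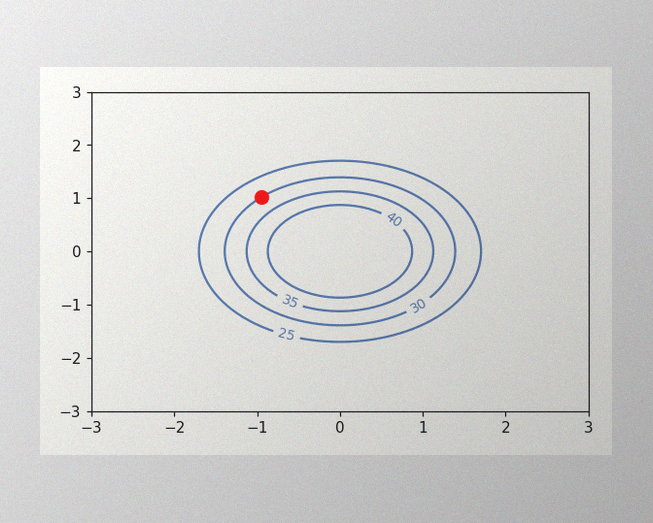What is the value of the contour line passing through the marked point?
30

The image has some photo noise and uneven lighting. The marked point sits on the contour labelled 30.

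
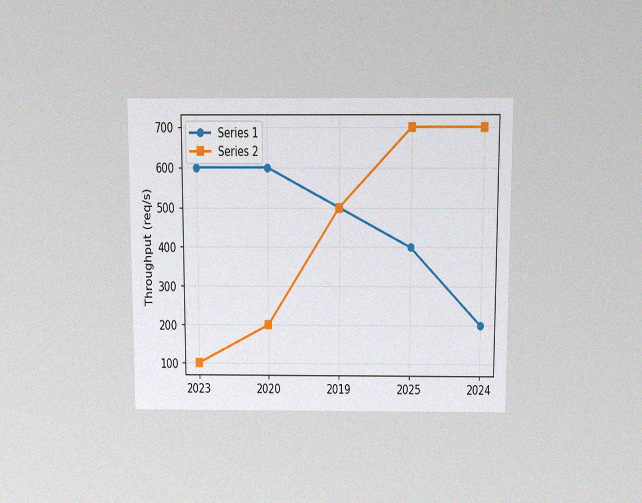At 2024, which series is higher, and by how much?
Series 2, by 500req/s

The chart is viewed slightly from above, with some photo noise. At 2024, Series 2 sits above the other line by 500req/s.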